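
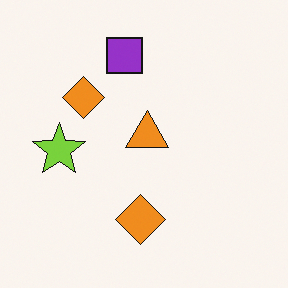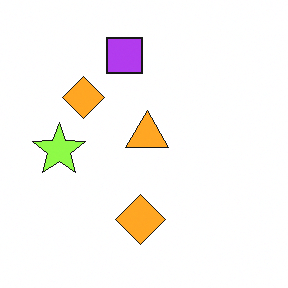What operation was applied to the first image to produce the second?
It was brightened a little.

Every pixel — background and shapes alike — is uniformly brightened.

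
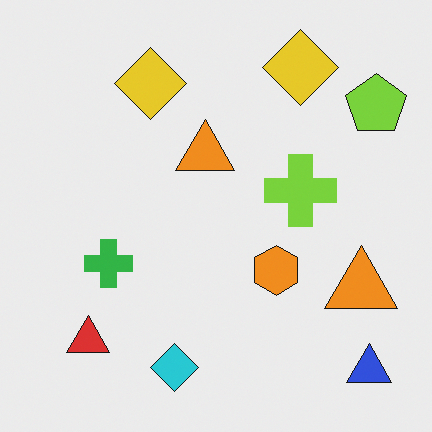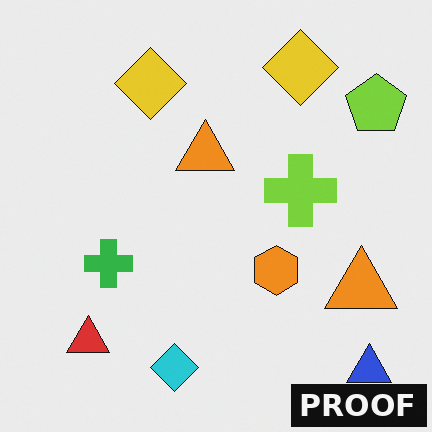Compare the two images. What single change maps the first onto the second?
The transformation is: watermarked with the text "PROOF" in the lower-right corner.

A dark label reading "PROOF" appears in the lower-right corner.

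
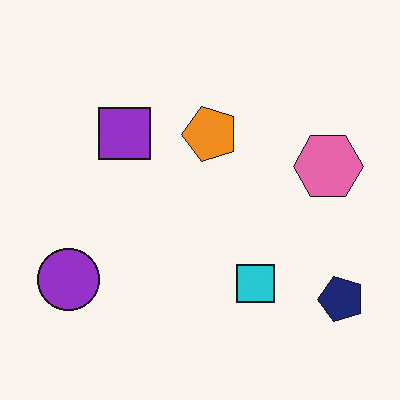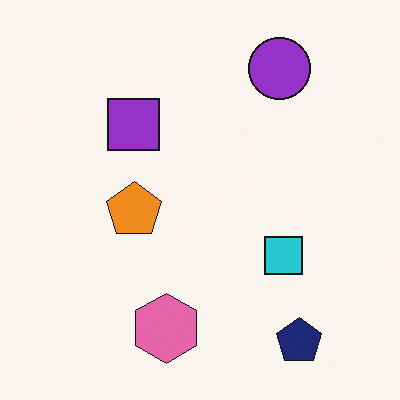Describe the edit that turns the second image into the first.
The first image is the second transposed (reflected across the top-left ↔ bottom-right diagonal).

Shapes have swapped their row and column positions — what was in the top-right is now in the bottom-left — a diagonal reflection.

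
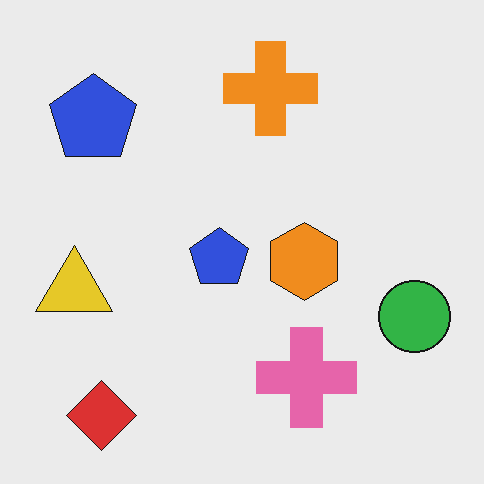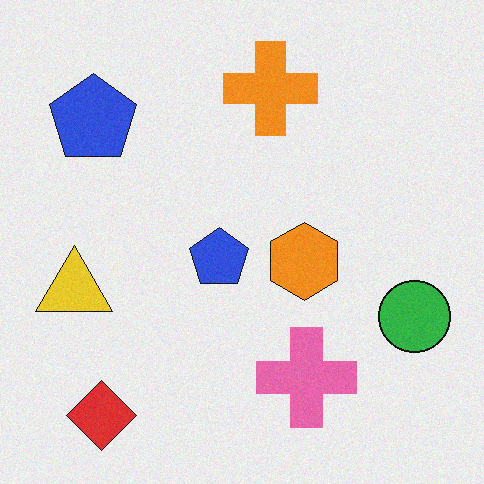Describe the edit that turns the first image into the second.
It was degraded with light additive noise.

Random speckle covers the whole image, including the flat background.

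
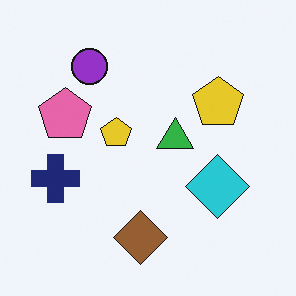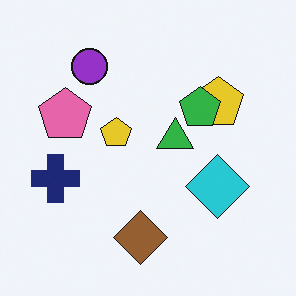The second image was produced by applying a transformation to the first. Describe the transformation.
The second image is the first overlaid with an additional green pentagon.

A green pentagon appears in the second image that is absent from the first.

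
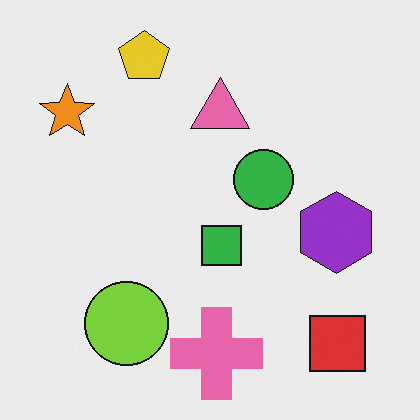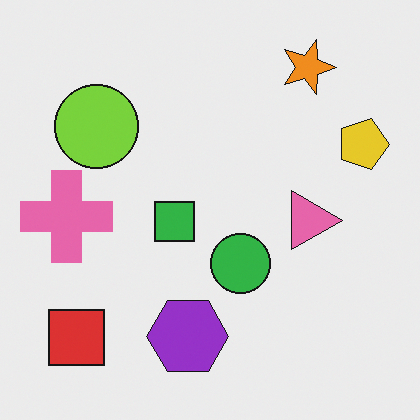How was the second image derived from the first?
The image was rotated 90° clockwise.

The red square sits in the bottom-right of the first image and the bottom-left of the second — consistent with a whole-image 90° clockwise rotation.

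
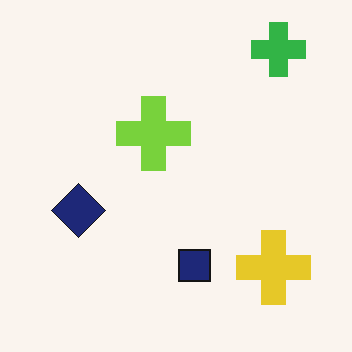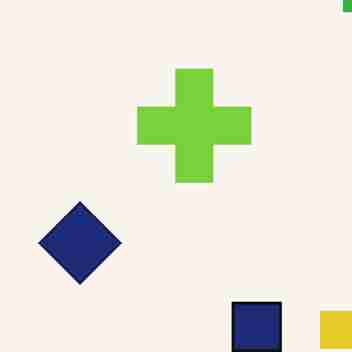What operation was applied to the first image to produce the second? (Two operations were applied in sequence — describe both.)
The transformation is: cropped to a modestly smaller region and rescaled, then heavily JPEG-compressed with obvious blocking artifacts.

The visible shapes are larger and the field of view is narrower; shapes near the original edges may be partly or wholly outside the frame — a crop-and-rescale. Blocky 8×8 compression artifacts appear around shape edges and the flat background shows ringing — characteristic JPEG degradation.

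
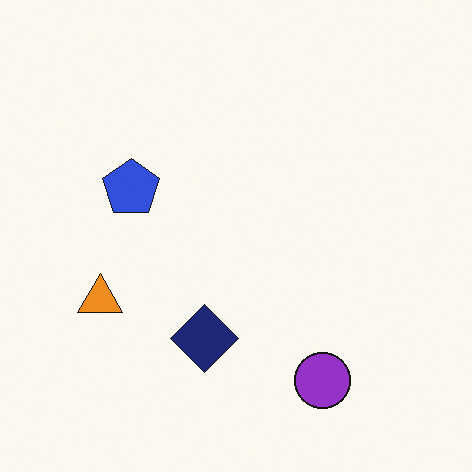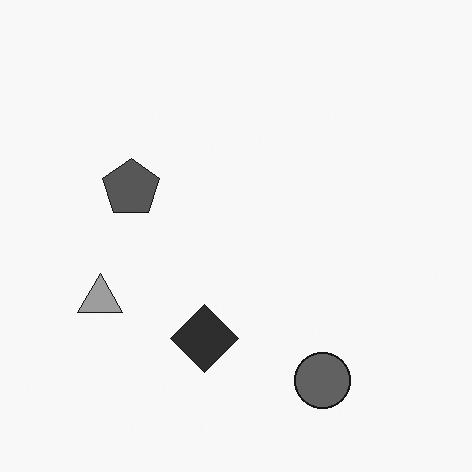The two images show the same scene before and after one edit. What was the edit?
The transformation is: converted to grayscale.

All color is removed — every shape is now a shade of grey.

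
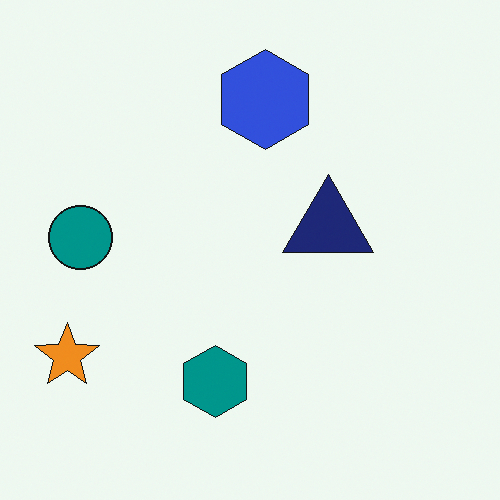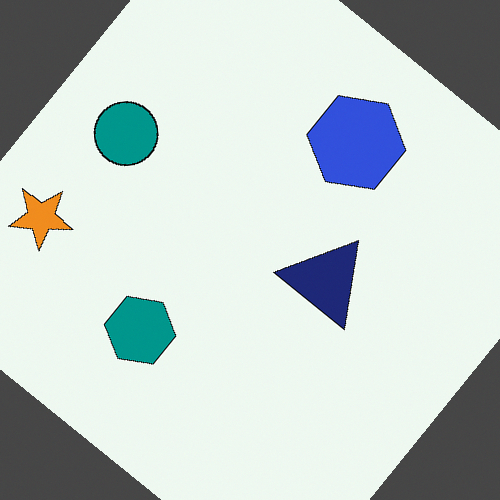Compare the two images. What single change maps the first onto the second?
The transformation is: rotated clockwise by a large amount — several tens of degrees.

Every shape is tilted by the same angle and the image corners show triangular fill wedges — a whole-image rotation by a non-right angle.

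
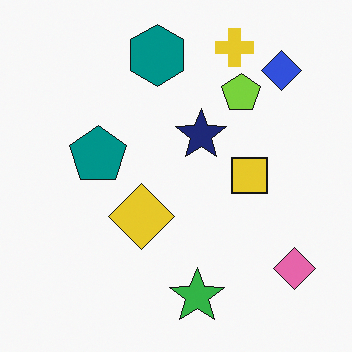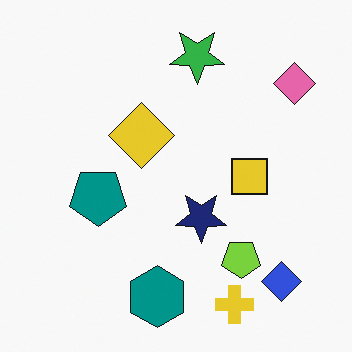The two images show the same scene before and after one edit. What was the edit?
Flipped vertically (top ↔ bottom).

The yellow cross is in the top of the first image and the bottom of the second — shapes on opposite sides of the horizontal midline have swapped in a mirror flip.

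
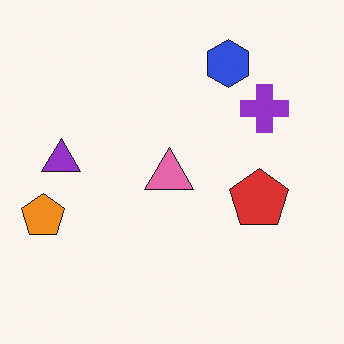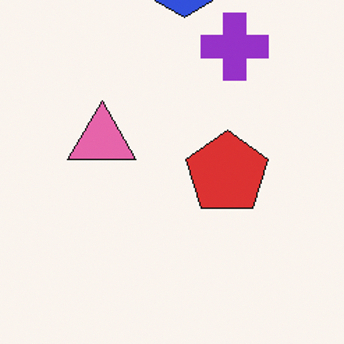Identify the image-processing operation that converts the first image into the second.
This is the original image cropped slightly and scaled back up.

The visible shapes are larger and the field of view is narrower; shapes near the original edges may be partly or wholly outside the frame — a crop-and-rescale.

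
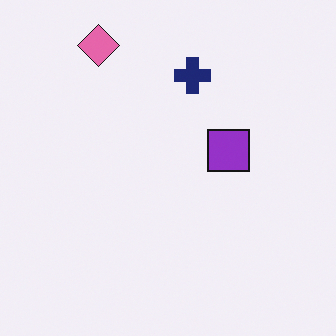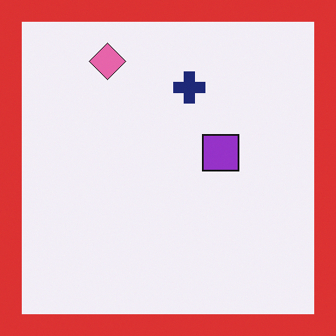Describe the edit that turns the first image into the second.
It was framed with a red border.

A solid red frame runs around the edge of the second image, with the content slightly shrunk inside it.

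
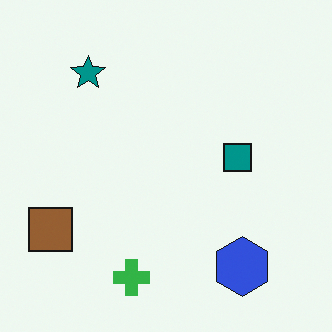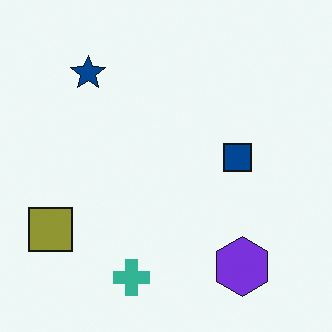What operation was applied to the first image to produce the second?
The transformation is: hue-shifted by a small amount.

Every shape's color has rotated by the same amount around the hue wheel — a uniform hue shift.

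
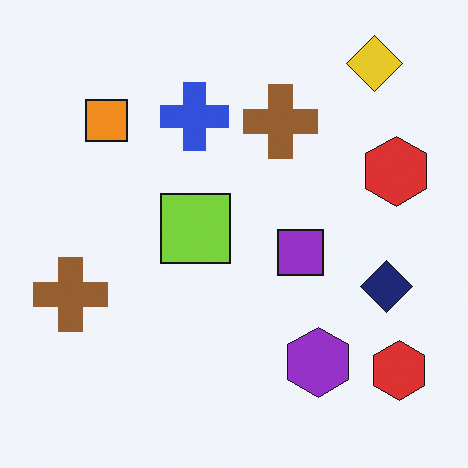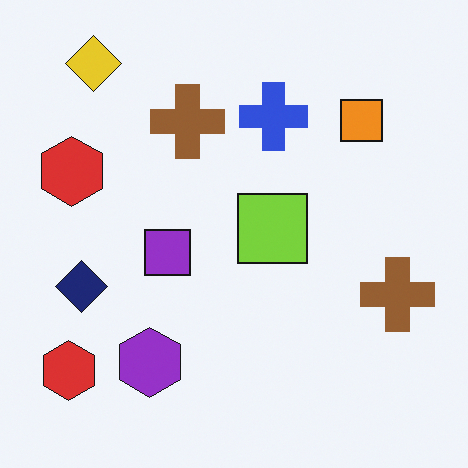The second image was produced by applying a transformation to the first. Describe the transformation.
The transformation is: flipped horizontally (left ↔ right).

The navy diamond is in the right of the first image and the left of the second — shapes on opposite sides of the vertical midline have swapped in a mirror flip.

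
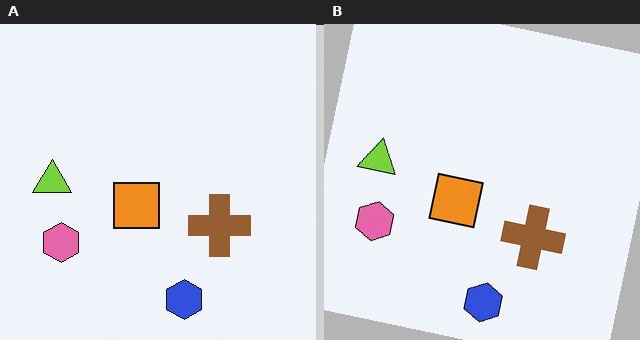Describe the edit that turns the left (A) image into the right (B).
It was rotated clockwise by a few degrees.

Every shape is tilted by the same angle and the image corners show triangular fill wedges — a whole-image rotation by a non-right angle.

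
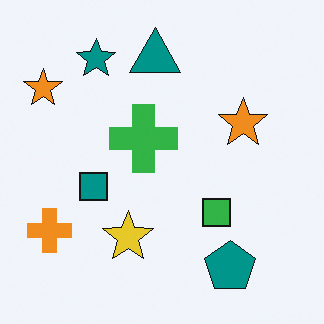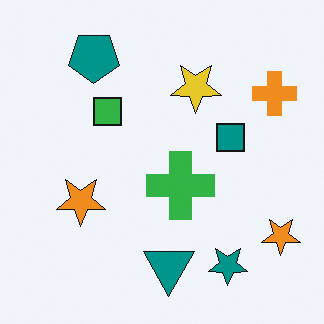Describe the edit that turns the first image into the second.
The transformation is: rotated 180°.

The orange cross sits in the bottom-left of the first image and the top-right of the second — consistent with a whole-image 180° rotation.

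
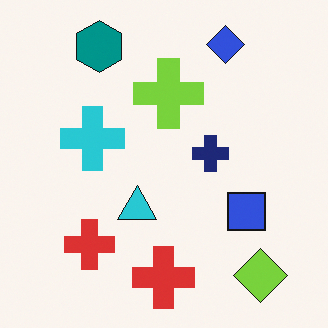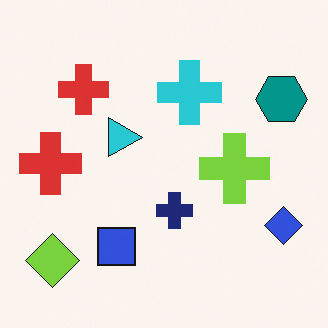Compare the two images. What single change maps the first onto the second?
It was rotated 90° clockwise.

The lime diamond sits in the bottom-right of the first image and the bottom-left of the second — consistent with a whole-image 90° clockwise rotation.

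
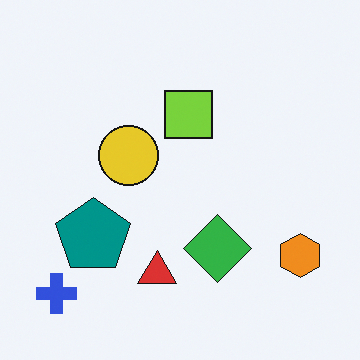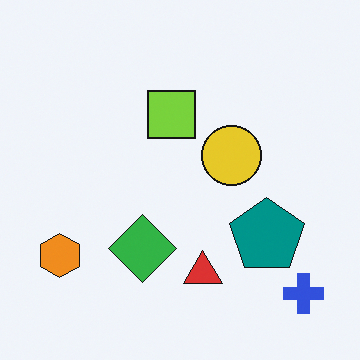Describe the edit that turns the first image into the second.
The transformation is: flipped horizontally (left ↔ right).

The blue cross is in the bottom-left of the first image and the bottom-right of the second — shapes on opposite sides of the vertical midline have swapped in a mirror flip.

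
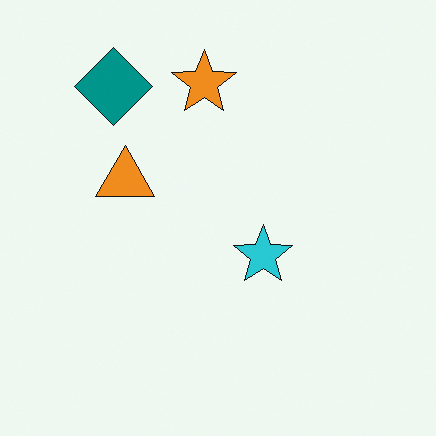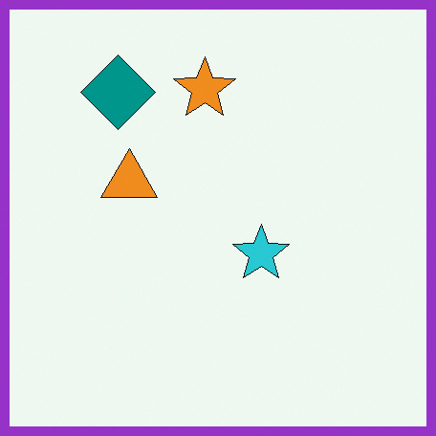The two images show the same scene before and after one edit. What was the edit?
Framed with a purple border.

A solid purple frame runs around the edge of the second image, with the content slightly shrunk inside it.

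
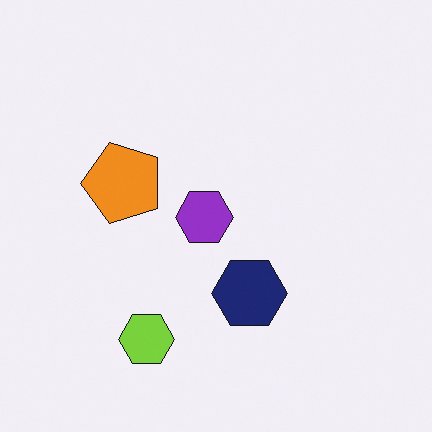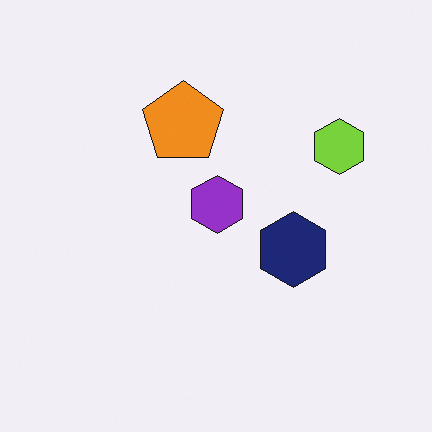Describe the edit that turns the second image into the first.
It was transposed (reflected across the top-left ↔ bottom-right diagonal).

Shapes have swapped their row and column positions — what was in the top-right is now in the bottom-left — a diagonal reflection.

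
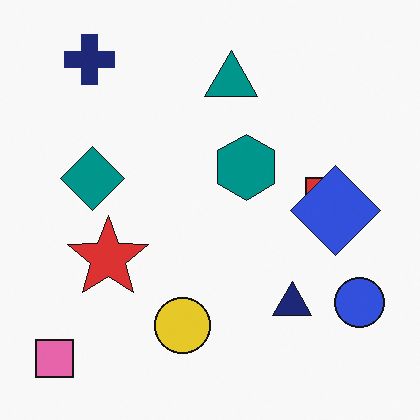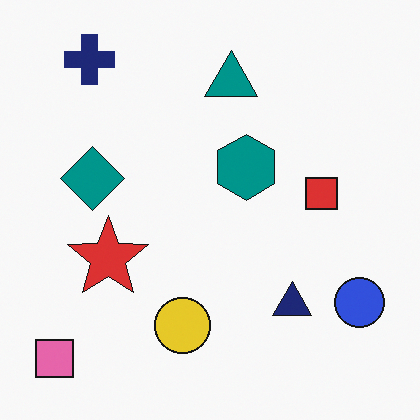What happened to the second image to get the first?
It was overlaid with an additional blue diamond.

A blue diamond appears in the first image that is absent from the second.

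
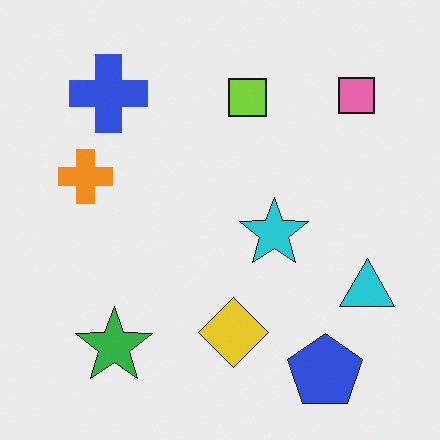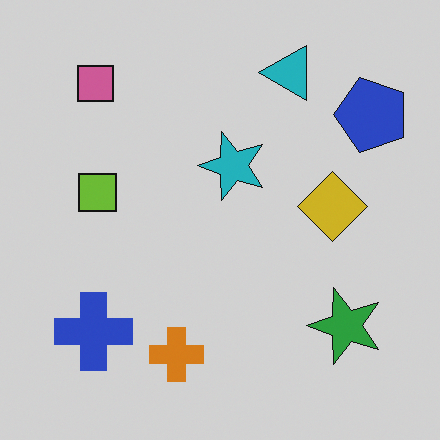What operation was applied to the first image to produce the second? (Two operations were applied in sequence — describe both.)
It was darkened a little, then rotated 90° counter-clockwise.

Every pixel — background and shapes alike — is uniformly darkened. The blue pentagon sits in the bottom-right of the first image and the top-right of the second — consistent with a whole-image 90° counter-clockwise rotation.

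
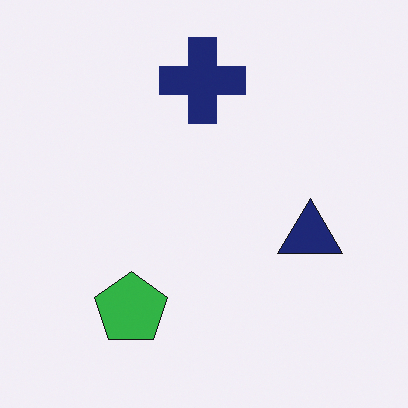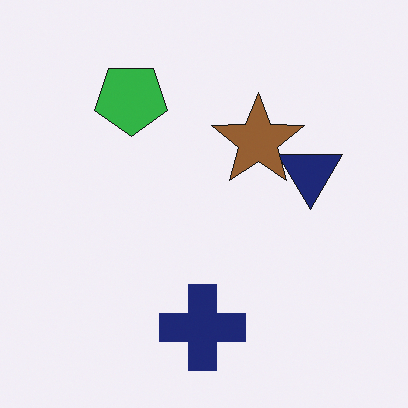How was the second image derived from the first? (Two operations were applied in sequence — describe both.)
The second image is the first flipped vertically (top ↔ bottom), then overlaid with an additional brown star.

The navy cross is in the top of the first image and the bottom of the second — shapes on opposite sides of the horizontal midline have swapped in a mirror flip. A brown star appears in the second image that is absent from the first.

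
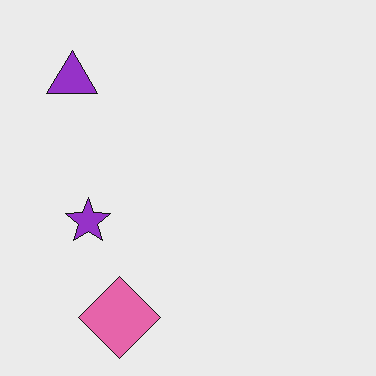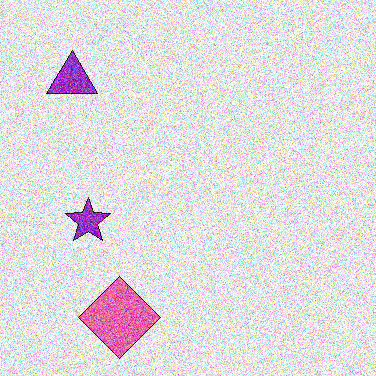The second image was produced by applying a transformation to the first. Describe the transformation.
The transformation is: degraded with a thick layer of grain.

Random speckle covers the whole image, including the flat background.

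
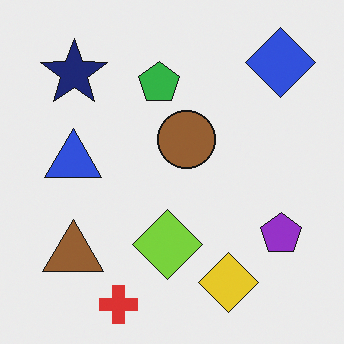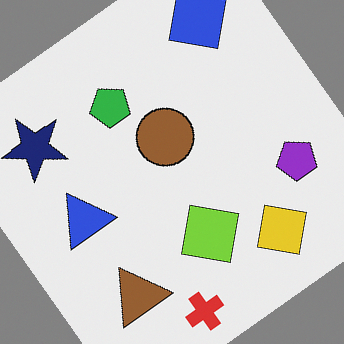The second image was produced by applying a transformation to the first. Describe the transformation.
This is the original image rotated counter-clockwise by a large amount — several tens of degrees.

Every shape is tilted by the same angle and the image corners show triangular fill wedges — a whole-image rotation by a non-right angle.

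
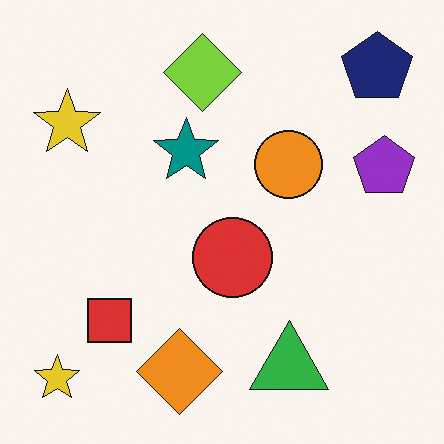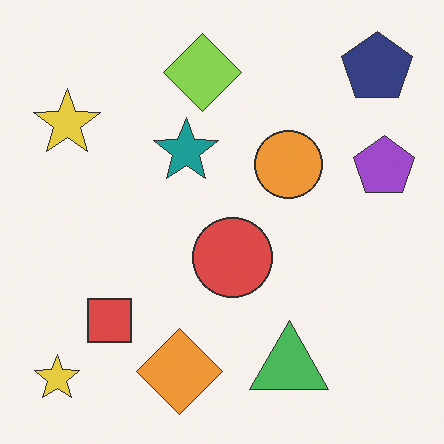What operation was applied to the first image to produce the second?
The second image is the first given slightly reduced contrast.

Tones are pushed toward mid-grey across the whole image — a global contrast change.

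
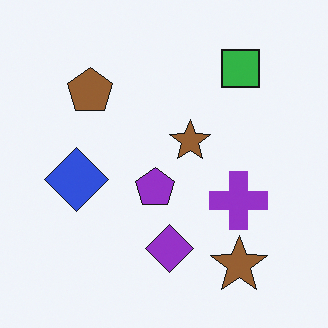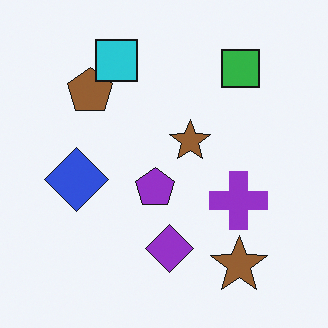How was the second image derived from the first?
The second image is the first overlaid with an additional cyan square.

A cyan square appears in the second image that is absent from the first.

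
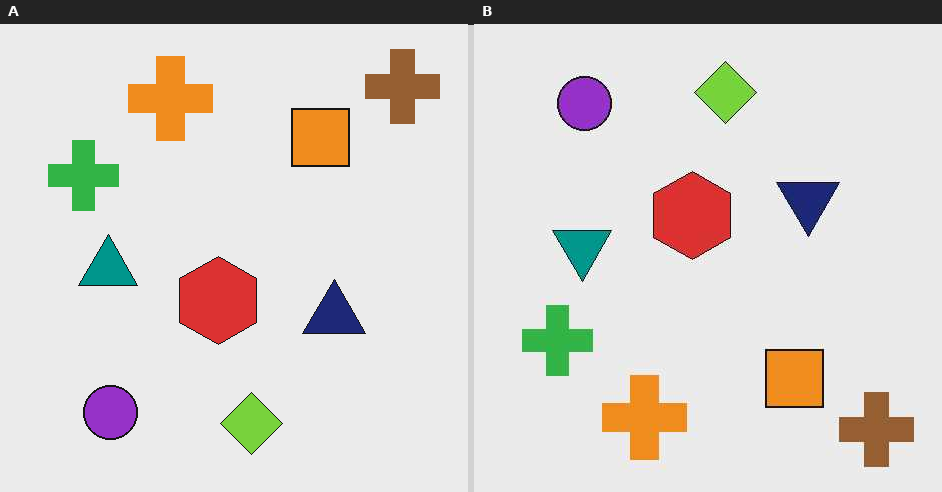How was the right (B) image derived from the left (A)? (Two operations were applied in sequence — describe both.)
Flipped vertically (top ↔ bottom), then given moderate JPEG compression.

The brown cross is in the top-right of the left (A) image and the bottom-right of the right (B) — shapes on opposite sides of the horizontal midline have swapped in a mirror flip. Blocky 8×8 compression artifacts appear around shape edges and the flat background shows ringing — characteristic JPEG degradation.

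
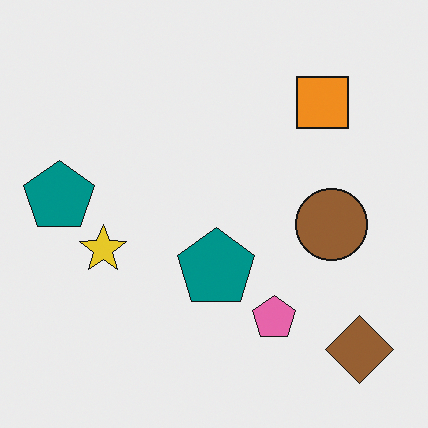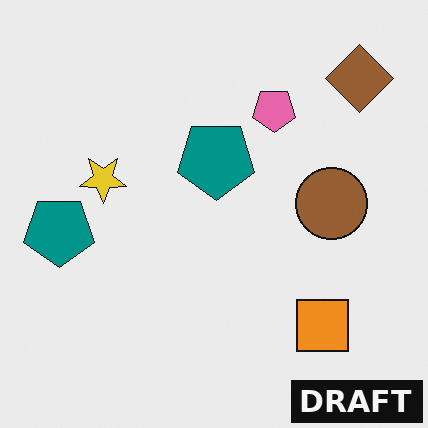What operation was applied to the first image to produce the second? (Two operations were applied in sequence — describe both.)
The second image is the first flipped vertically (top ↔ bottom), then watermarked with the text "DRAFT" in the lower-right corner.

The brown diamond is in the bottom-right of the first image and the top-right of the second — shapes on opposite sides of the horizontal midline have swapped in a mirror flip. A dark label reading "DRAFT" appears in the lower-right corner.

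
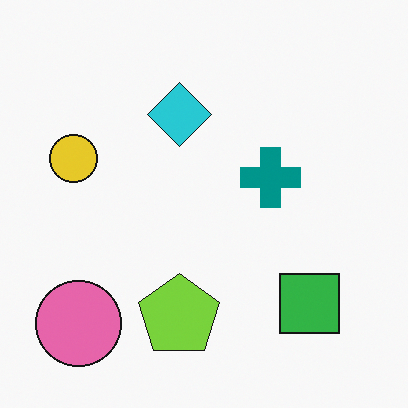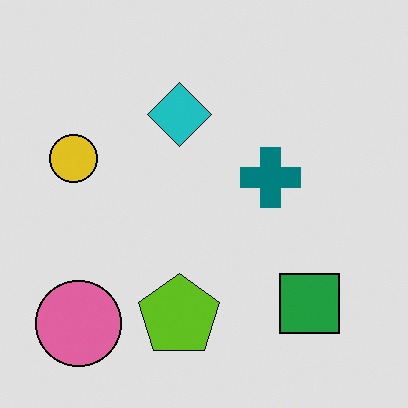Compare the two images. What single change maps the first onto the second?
The second image is the first moderately posterized.

Each flat color has snapped to a coarser quantized level — most visibly, the near-white background has dropped to a flat grey.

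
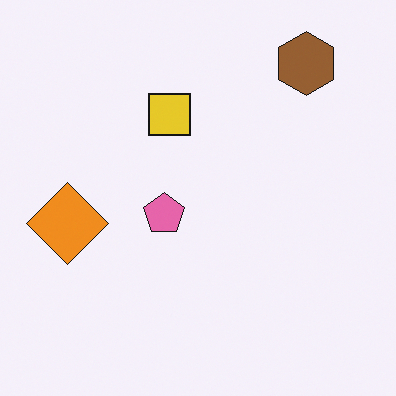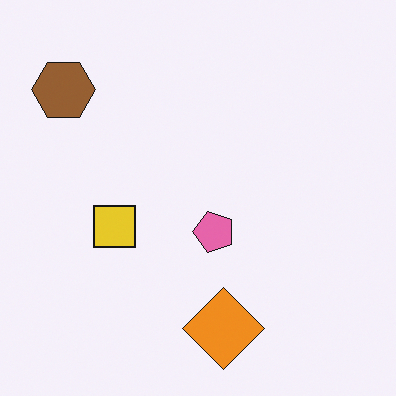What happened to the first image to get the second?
It was rotated 90° counter-clockwise.

The brown hexagon sits in the top-right of the first image and the top-left of the second — consistent with a whole-image 90° counter-clockwise rotation.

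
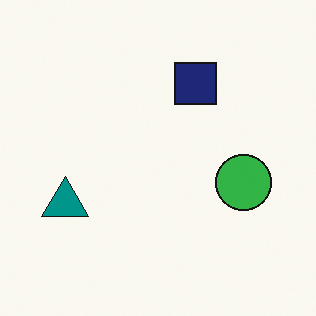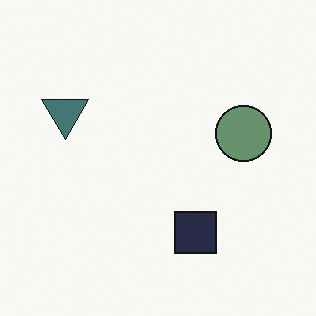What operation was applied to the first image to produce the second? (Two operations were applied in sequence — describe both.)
The image was flipped vertically (top ↔ bottom), then heavily desaturated.

The navy square is in the top of the first image and the bottom of the second — shapes on opposite sides of the horizontal midline have swapped in a mirror flip. All colors are more muted and greyish — a global saturation change.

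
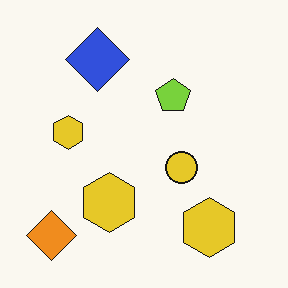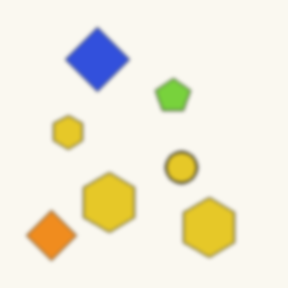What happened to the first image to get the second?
The second image is the first slightly softened.

Shape edges and outlines are uniformly softened across the whole image.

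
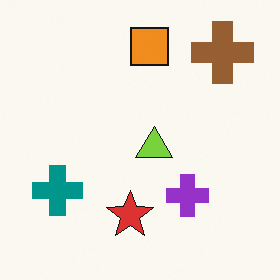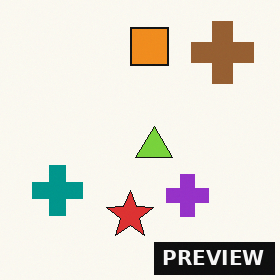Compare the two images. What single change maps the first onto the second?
It was watermarked with the text "PREVIEW" in the lower-right corner.

A dark label reading "PREVIEW" appears in the lower-right corner.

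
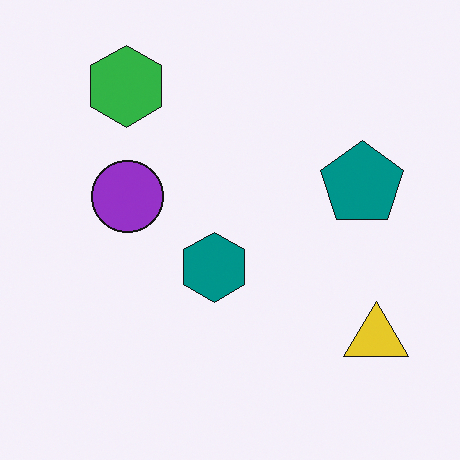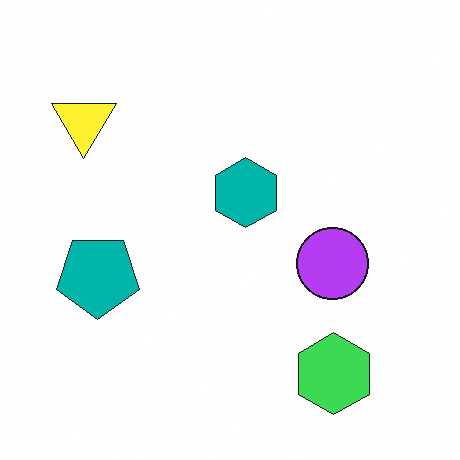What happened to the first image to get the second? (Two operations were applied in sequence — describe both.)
Rotated 180°, then brightened a little.

The yellow triangle sits in the bottom-right of the first image and the top-left of the second — consistent with a whole-image 180° rotation. Every pixel — background and shapes alike — is uniformly brightened.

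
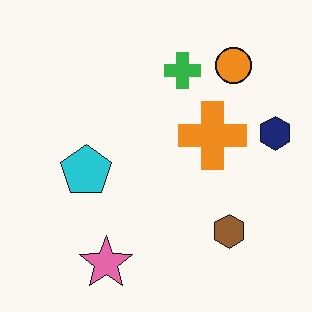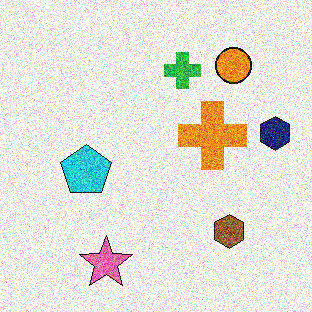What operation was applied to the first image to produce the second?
It was degraded with a thick layer of grain.

Random speckle covers the whole image, including the flat background.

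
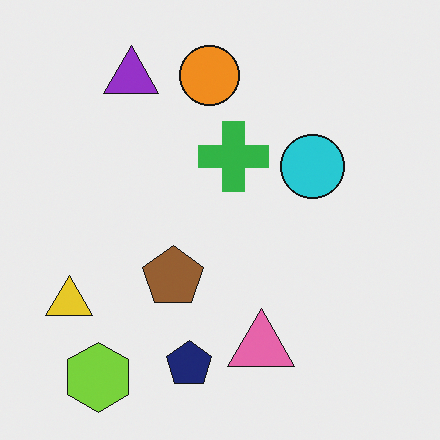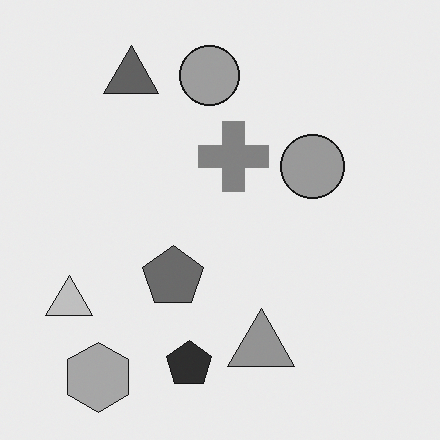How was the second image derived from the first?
It was converted to grayscale.

All color is removed — every shape is now a shade of grey.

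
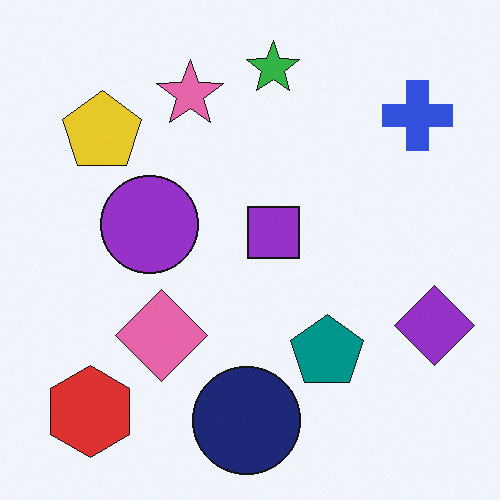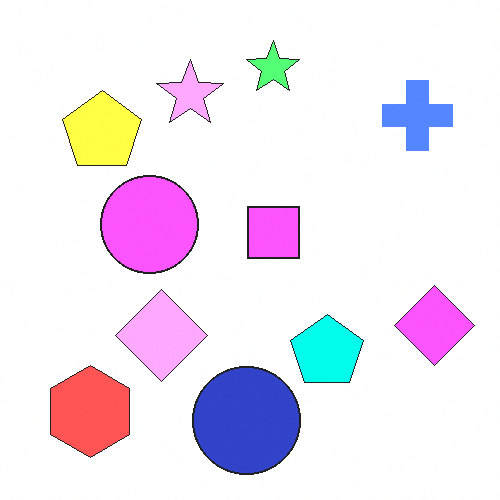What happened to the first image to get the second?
The image was substantially brightened.

Every pixel — background and shapes alike — is uniformly brightened.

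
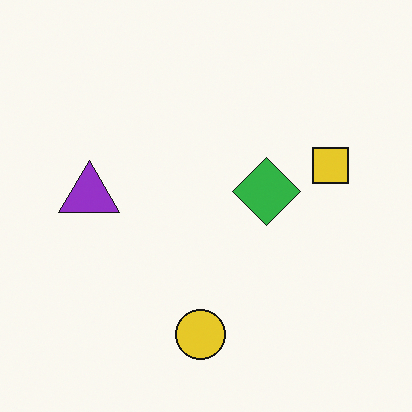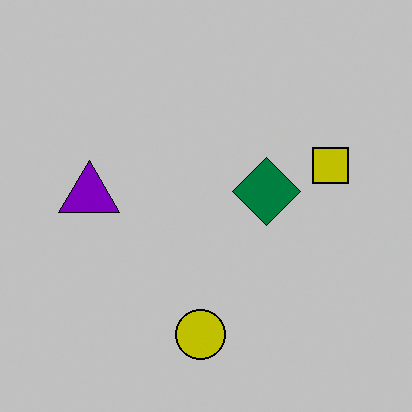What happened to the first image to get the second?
The image was aggressively posterized.

Each flat color has snapped to a coarser quantized level — most visibly, the near-white background has dropped to a flat grey.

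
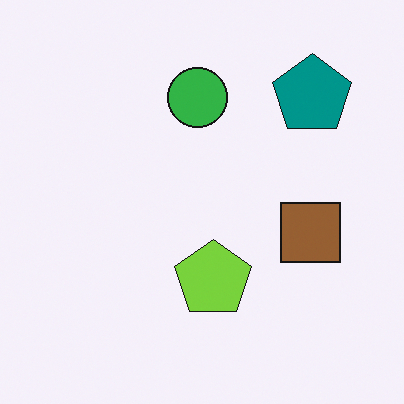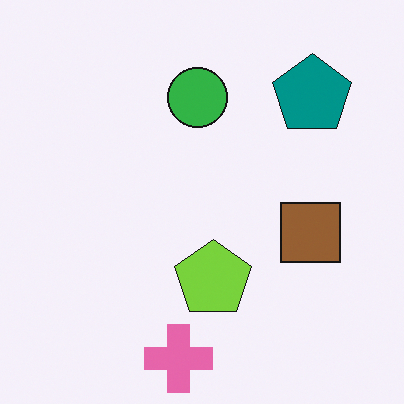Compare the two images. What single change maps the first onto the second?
The transformation is: overlaid with an additional pink cross.

A pink cross appears in the second image that is absent from the first.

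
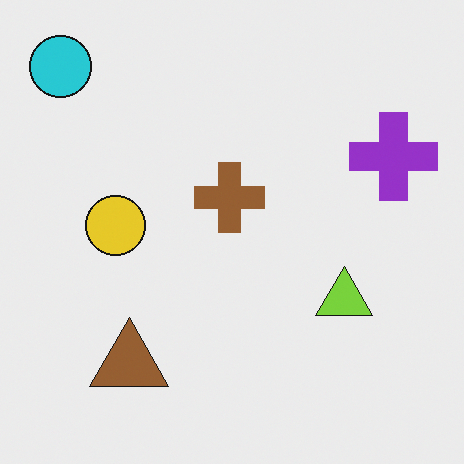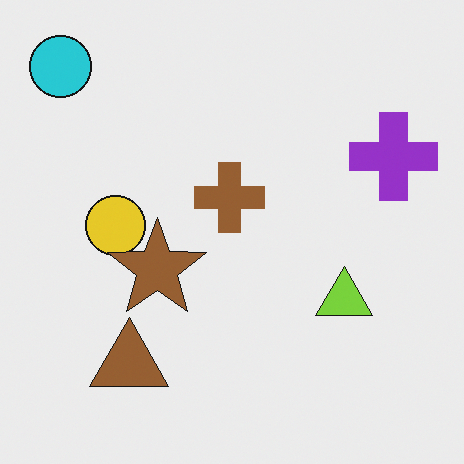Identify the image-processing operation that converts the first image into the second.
The second image is the first overlaid with an additional brown star.

A brown star appears in the second image that is absent from the first.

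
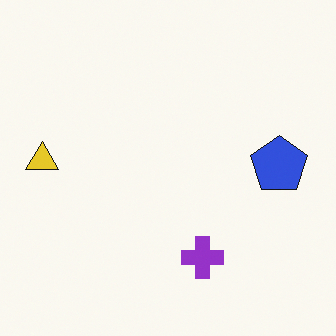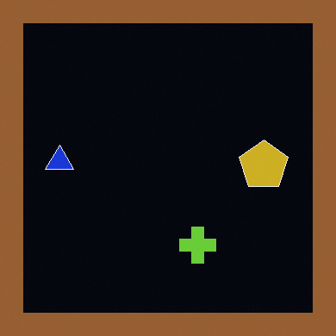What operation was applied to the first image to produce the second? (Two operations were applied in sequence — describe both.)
It was color-inverted (negative), then framed with a brown border.

The light background has become dark and every shape's color is its complement — a photographic negative. A solid brown frame runs around the edge of the second image, with the content slightly shrunk inside it.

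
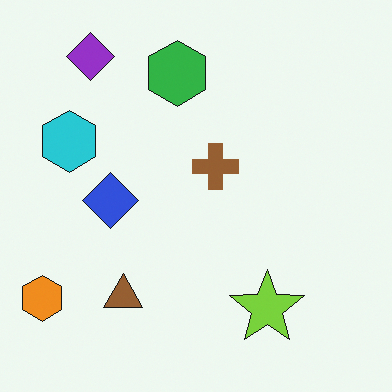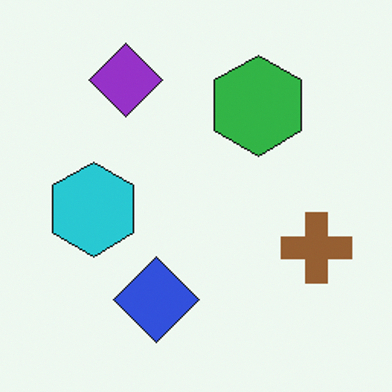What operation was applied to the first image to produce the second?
Cropped to a modestly smaller region and rescaled.

The visible shapes are larger and the field of view is narrower; shapes near the original edges may be partly or wholly outside the frame — a crop-and-rescale.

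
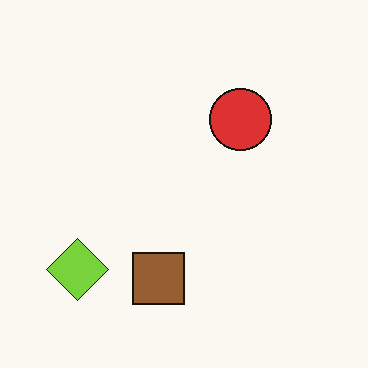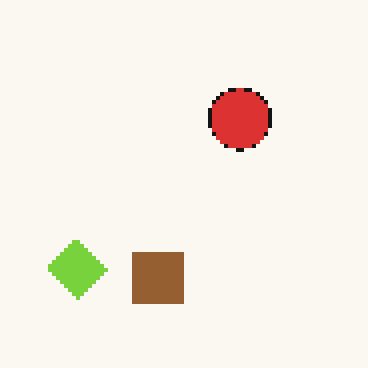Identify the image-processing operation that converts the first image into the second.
The second image is the first mildly pixelated.

Shapes are reduced to large square blocks; fine edges and outlines are lost — a downscale-then-upscale (mosaic) effect.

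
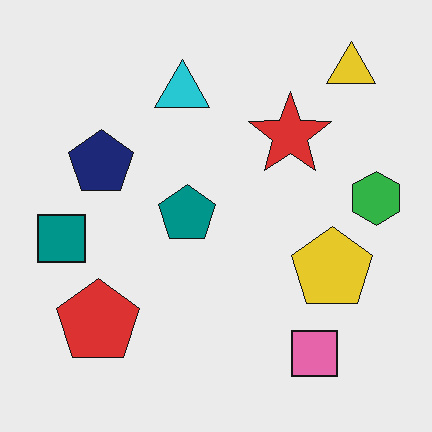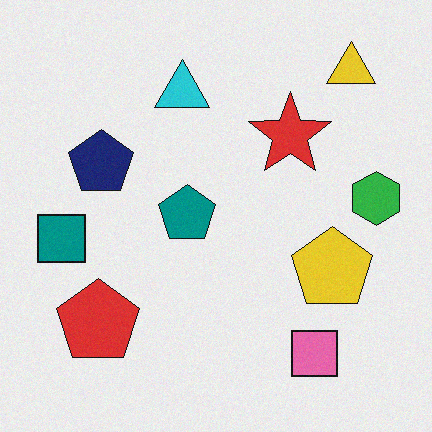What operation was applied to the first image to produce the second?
It was degraded with light additive noise.

Random speckle covers the whole image, including the flat background.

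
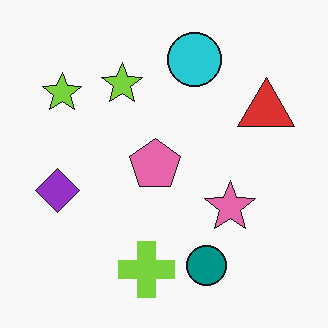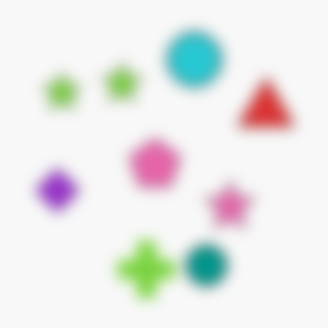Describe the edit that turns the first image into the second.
It was heavily blurred.

Shape edges and outlines are uniformly softened across the whole image.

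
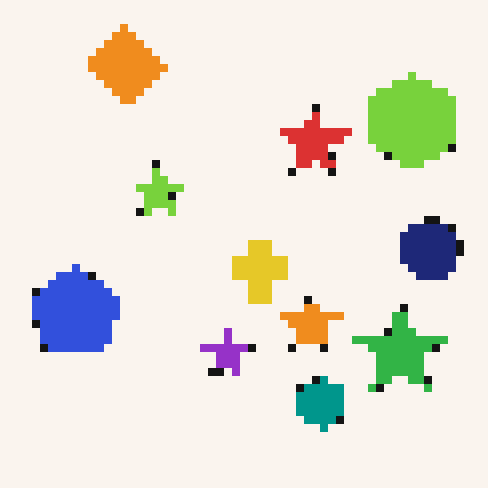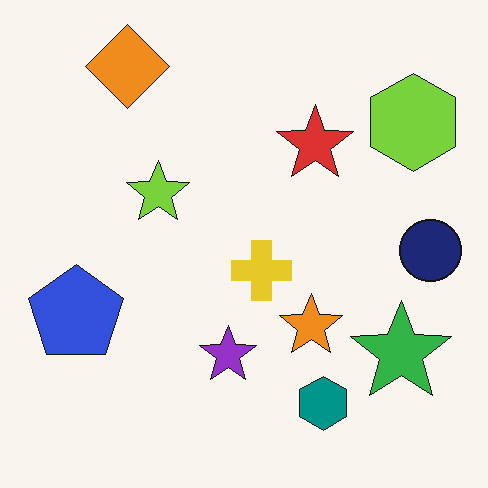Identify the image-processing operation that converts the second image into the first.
The first image is the second pixelated into visible square blocks.

Shapes are reduced to large square blocks; fine edges and outlines are lost — a downscale-then-upscale (mosaic) effect.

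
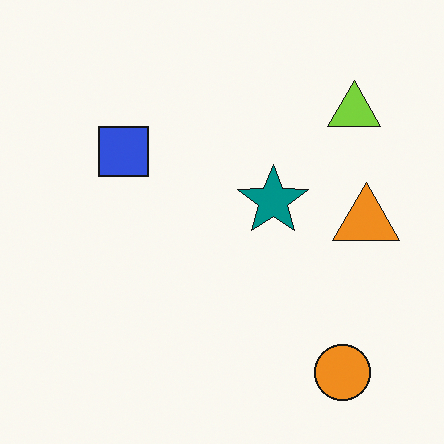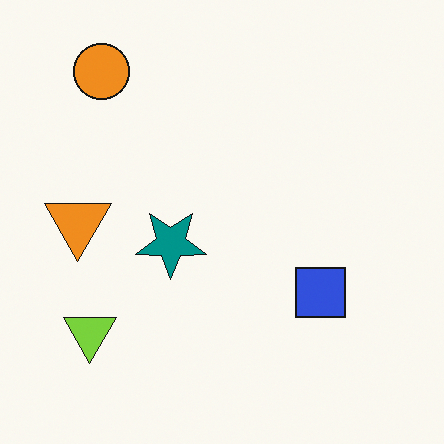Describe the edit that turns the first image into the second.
The image was rotated 180°.

The orange circle sits in the bottom-right of the first image and the top-left of the second — consistent with a whole-image 180° rotation.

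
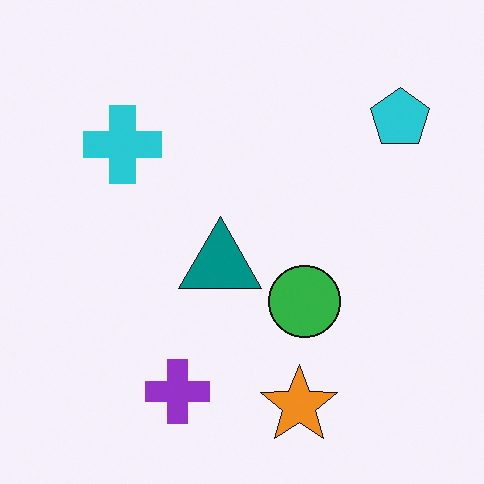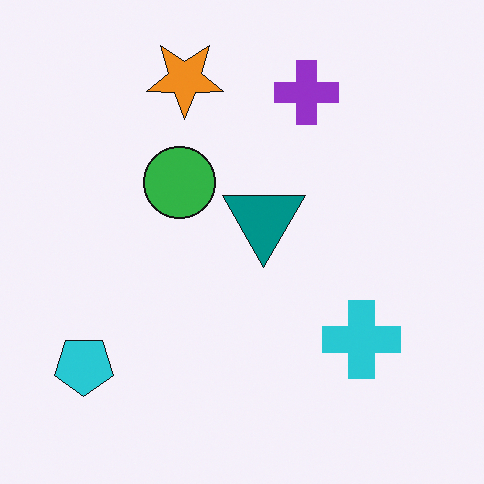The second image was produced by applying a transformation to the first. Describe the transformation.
The transformation is: rotated 180°.

The cyan pentagon sits in the top-right of the first image and the bottom-left of the second — consistent with a whole-image 180° rotation.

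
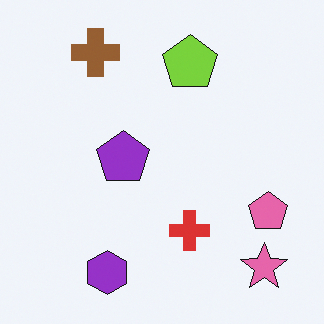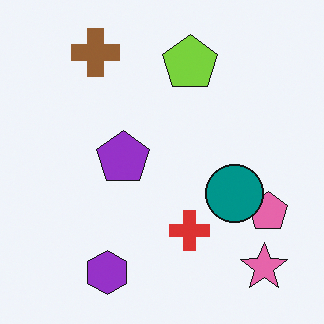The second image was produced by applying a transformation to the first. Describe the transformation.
The transformation is: overlaid with an additional teal circle.

A teal circle appears in the second image that is absent from the first.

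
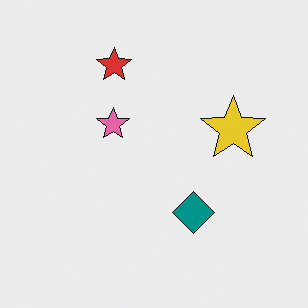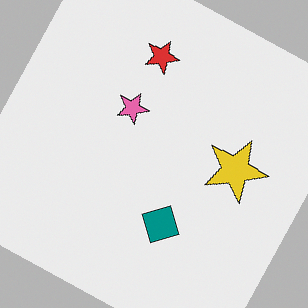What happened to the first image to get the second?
The image was rotated clockwise by a moderate amount.

Every shape is tilted by the same angle and the image corners show triangular fill wedges — a whole-image rotation by a non-right angle.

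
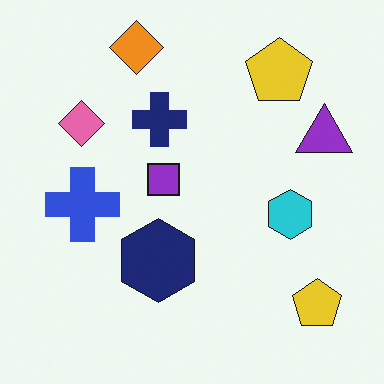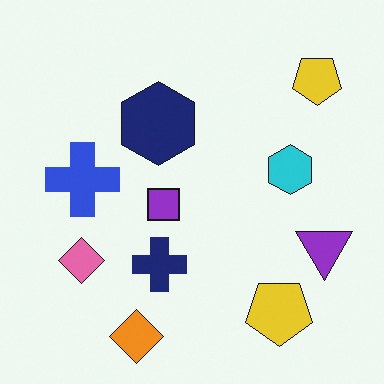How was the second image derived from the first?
Flipped vertically (top ↔ bottom).

The orange diamond is in the top of the first image and the bottom of the second — shapes on opposite sides of the horizontal midline have swapped in a mirror flip.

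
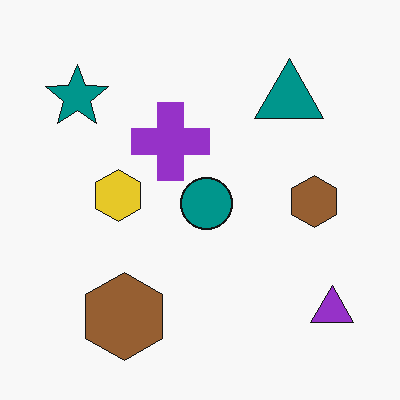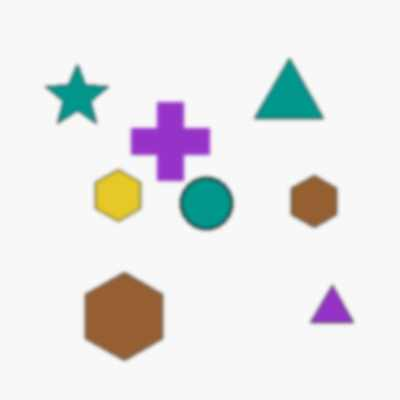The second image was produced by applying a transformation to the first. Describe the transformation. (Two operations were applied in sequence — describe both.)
It was slightly softened, then given moderate JPEG compression.

Shape edges and outlines are uniformly softened across the whole image. Blocky 8×8 compression artifacts appear around shape edges and the flat background shows ringing — characteristic JPEG degradation.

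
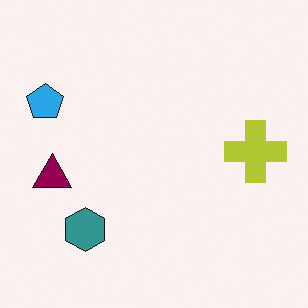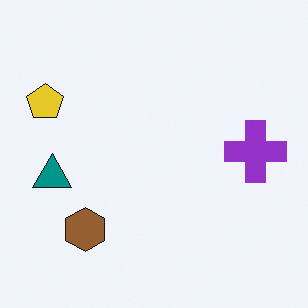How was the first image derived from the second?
The first image is the second hue-shifted noticeably.

Every shape's color has rotated by the same amount around the hue wheel — a uniform hue shift.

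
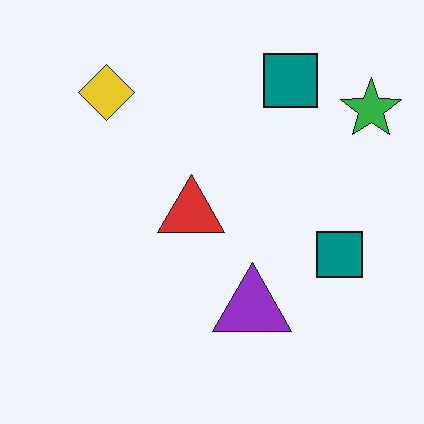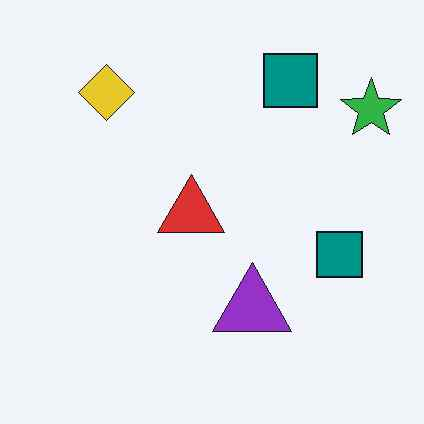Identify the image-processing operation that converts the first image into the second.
Given moderate JPEG compression.

Blocky 8×8 compression artifacts appear around shape edges and the flat background shows ringing — characteristic JPEG degradation.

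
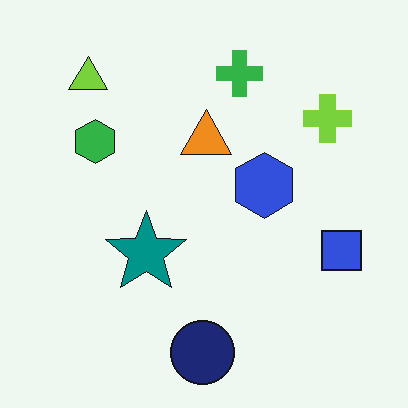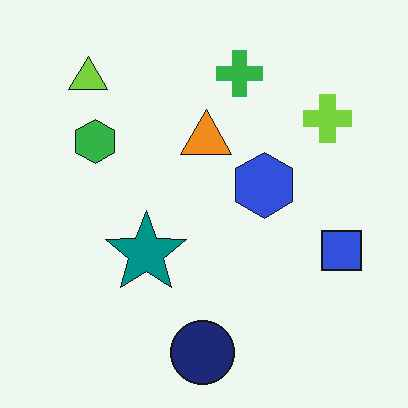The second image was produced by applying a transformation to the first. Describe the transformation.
Given moderate JPEG compression.

Blocky 8×8 compression artifacts appear around shape edges and the flat background shows ringing — characteristic JPEG degradation.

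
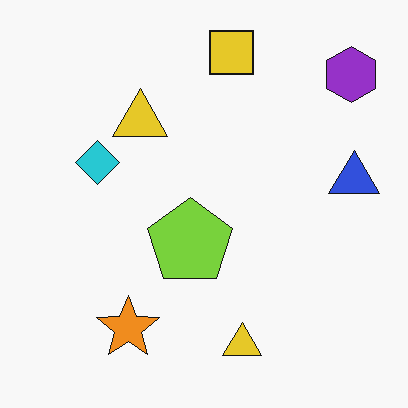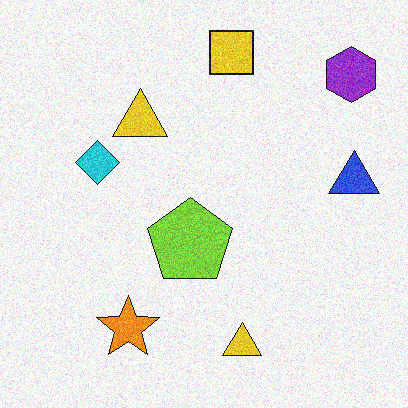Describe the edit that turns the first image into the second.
Degraded with visible gaussian noise.

Random speckle covers the whole image, including the flat background.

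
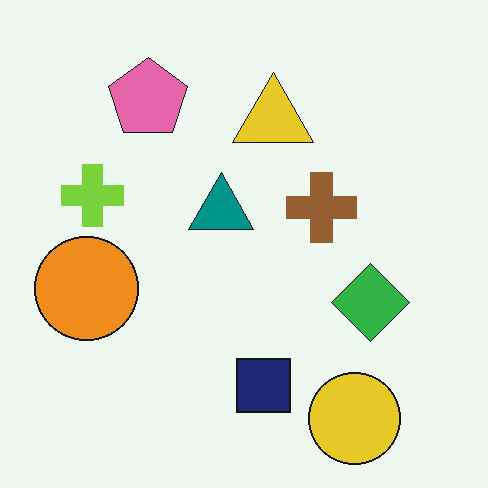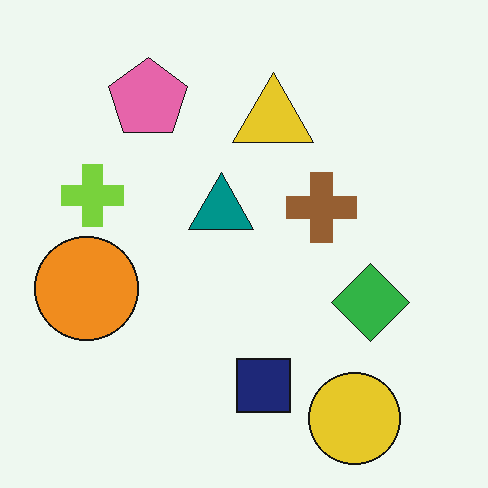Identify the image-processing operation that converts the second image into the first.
This is the original image JPEG-compressed with visible artifacts.

Blocky 8×8 compression artifacts appear around shape edges and the flat background shows ringing — characteristic JPEG degradation.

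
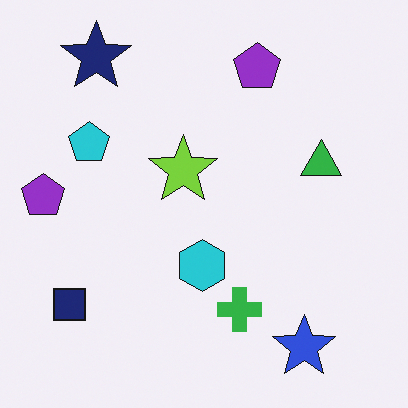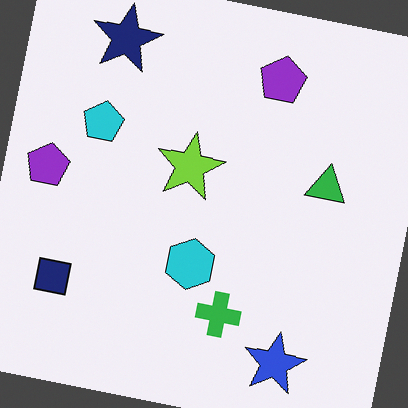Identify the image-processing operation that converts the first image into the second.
It was rotated clockwise by a slight angle.

Every shape is tilted by the same angle and the image corners show triangular fill wedges — a whole-image rotation by a non-right angle.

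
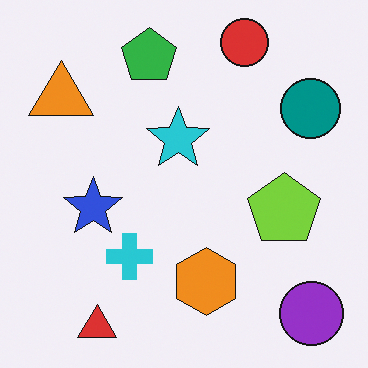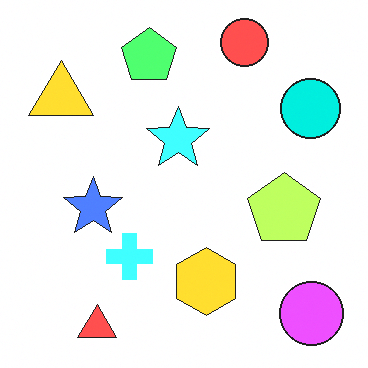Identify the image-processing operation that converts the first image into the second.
The transformation is: substantially brightened.

Every pixel — background and shapes alike — is uniformly brightened.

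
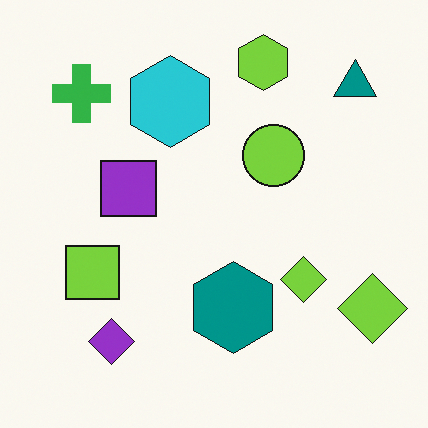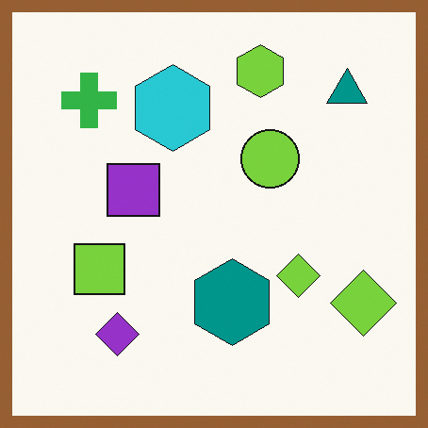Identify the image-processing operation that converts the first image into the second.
The image was framed with a brown border.

A solid brown frame runs around the edge of the second image, with the content slightly shrunk inside it.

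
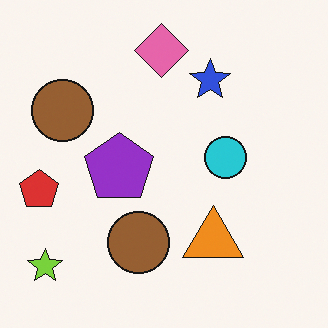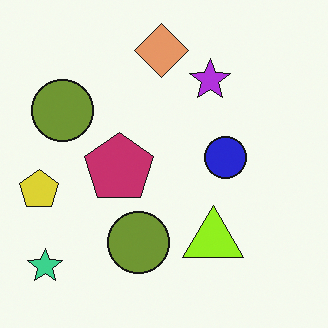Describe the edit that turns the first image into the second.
The image was hue-shifted by a small amount.

Every shape's color has rotated by the same amount around the hue wheel — a uniform hue shift.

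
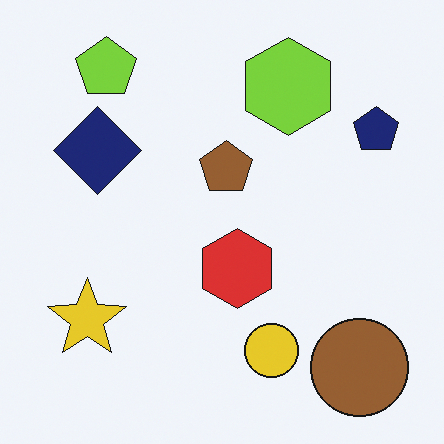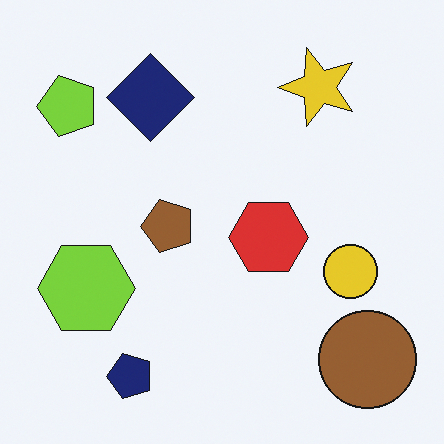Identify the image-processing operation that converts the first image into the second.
This is the original image transposed (reflected across the top-left ↔ bottom-right diagonal).

Shapes have swapped their row and column positions — what was in the top-right is now in the bottom-left — a diagonal reflection.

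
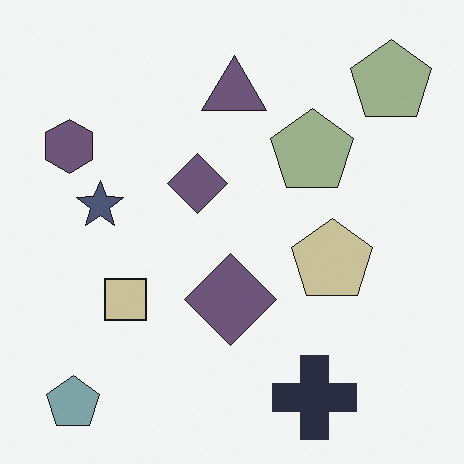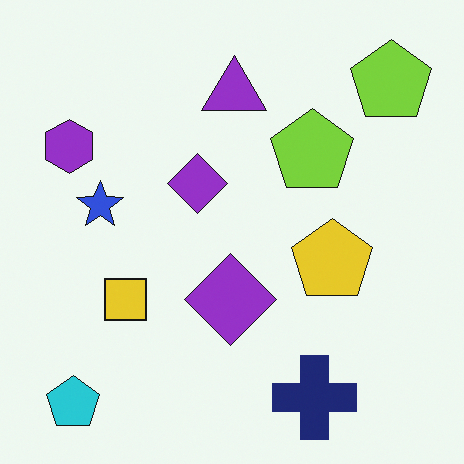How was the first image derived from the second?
The transformation is: made much more muted (saturation change).

All colors are more muted and greyish — a global saturation change.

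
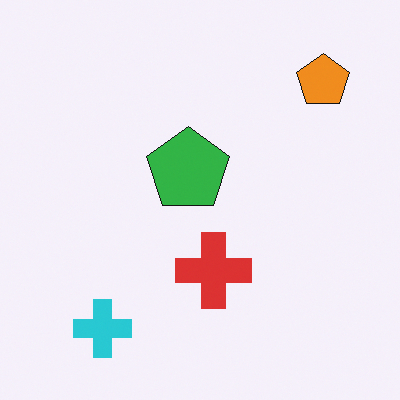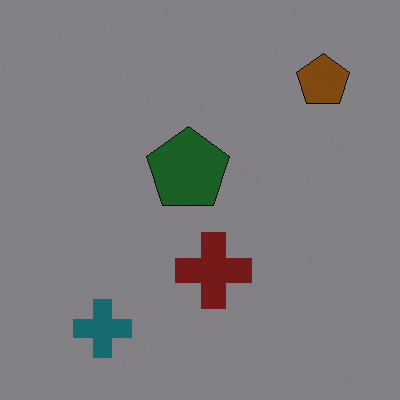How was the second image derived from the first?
The transformation is: darkened a lot.

Every pixel — background and shapes alike — is uniformly darkened.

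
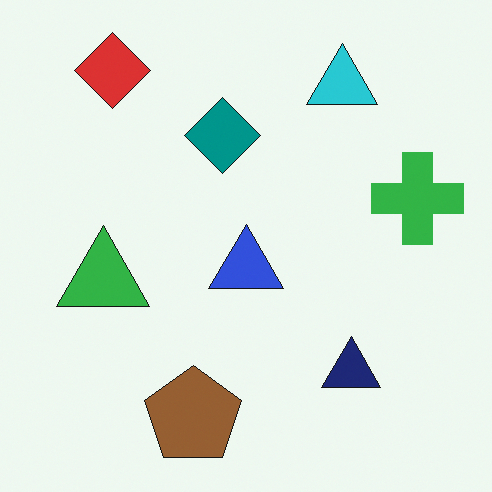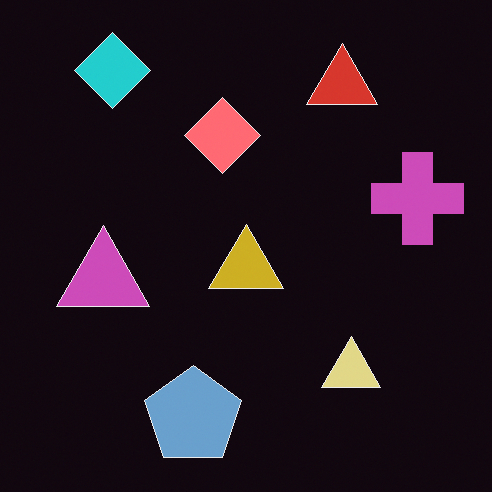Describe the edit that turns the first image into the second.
It was color-inverted (negative).

The light background has become dark and every shape's color is its complement — a photographic negative.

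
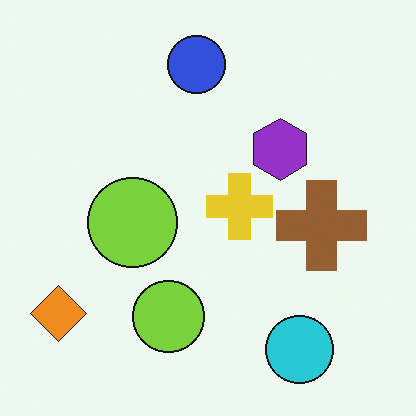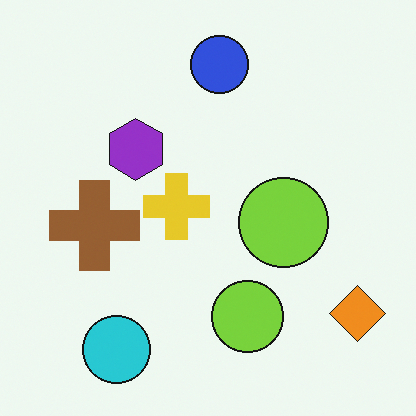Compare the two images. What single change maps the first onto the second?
The image was flipped horizontally (left ↔ right).

The orange diamond is in the bottom-left of the first image and the bottom-right of the second — shapes on opposite sides of the vertical midline have swapped in a mirror flip.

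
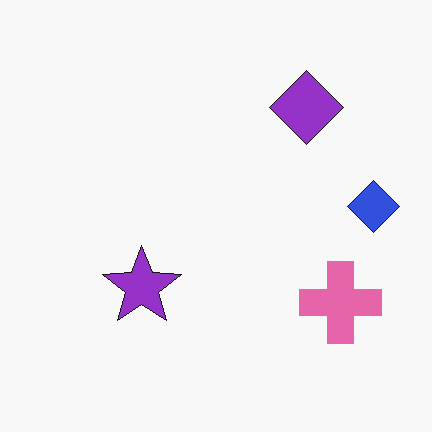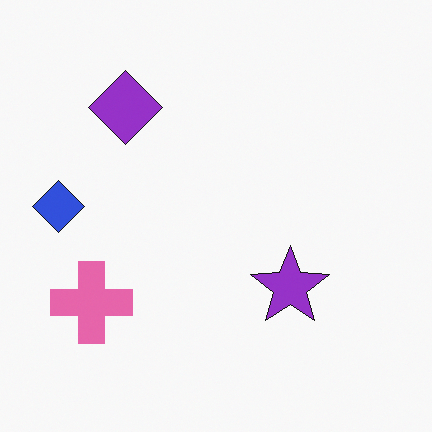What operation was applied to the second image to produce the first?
Flipped horizontally (left ↔ right).

The blue diamond is in the left of the second image and the right of the first — shapes on opposite sides of the vertical midline have swapped in a mirror flip.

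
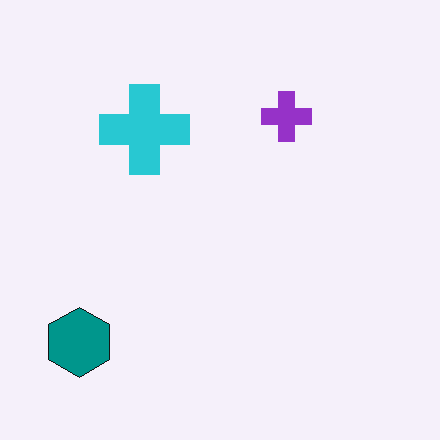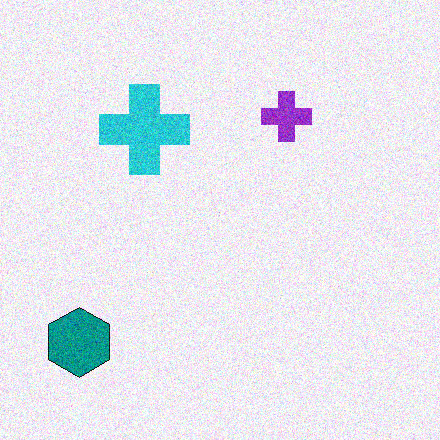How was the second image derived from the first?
The second image is the first degraded with moderate additive noise.

Random speckle covers the whole image, including the flat background.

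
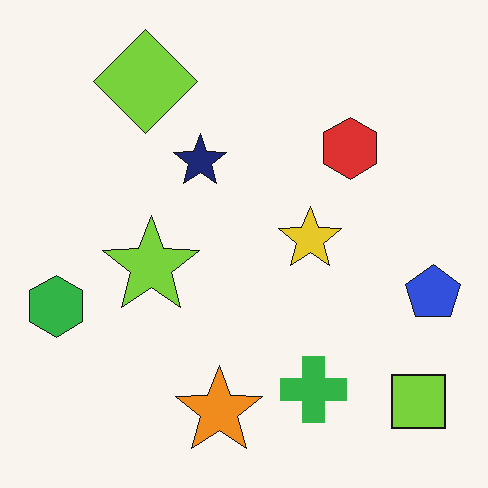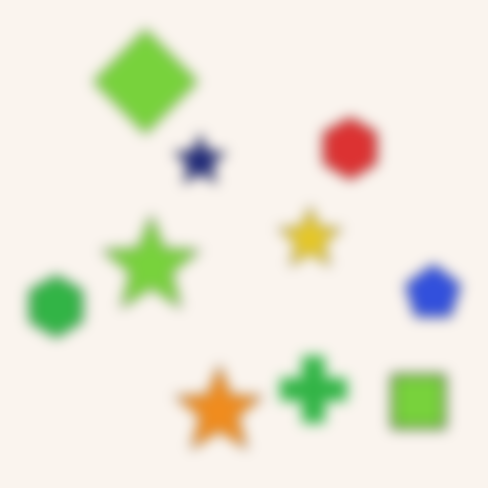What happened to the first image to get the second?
This is the original image strongly gaussian-blurred.

Shape edges and outlines are uniformly softened across the whole image.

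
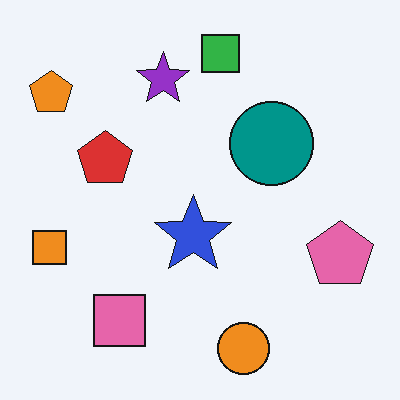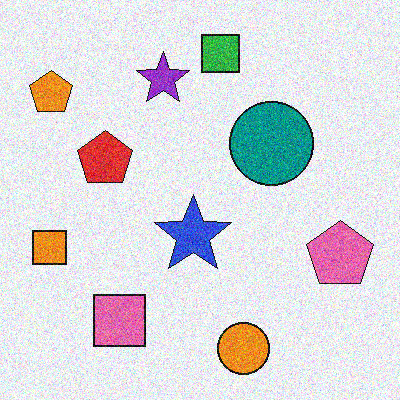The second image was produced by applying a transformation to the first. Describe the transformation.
This is the original image degraded with strong gaussian noise.

Random speckle covers the whole image, including the flat background.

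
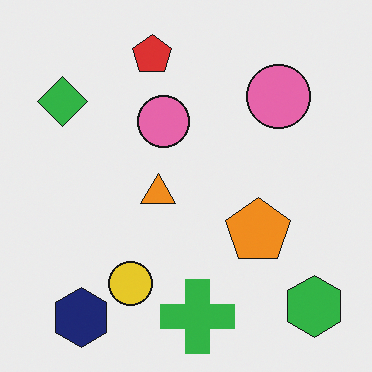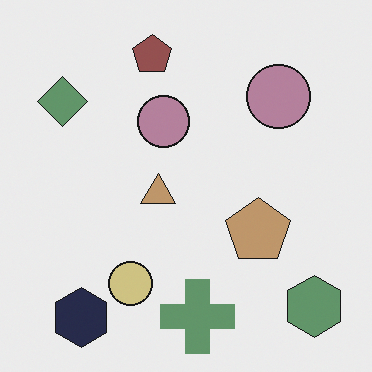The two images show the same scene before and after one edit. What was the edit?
This is the original image heavily desaturated.

All colors are more muted and greyish — a global saturation change.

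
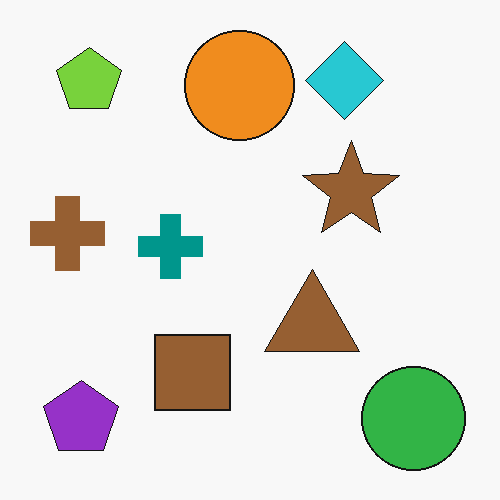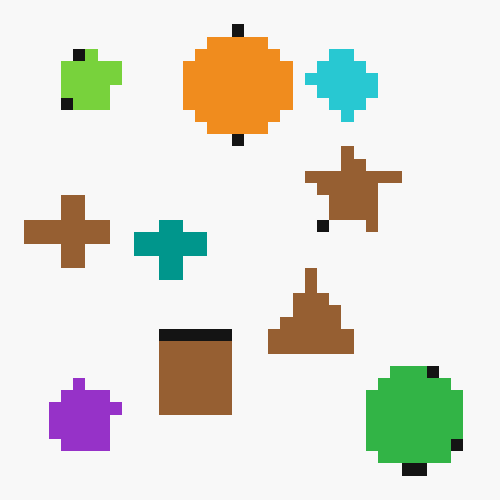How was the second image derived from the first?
The transformation is: coarsely pixelated.

Shapes are reduced to large square blocks; fine edges and outlines are lost — a downscale-then-upscale (mosaic) effect.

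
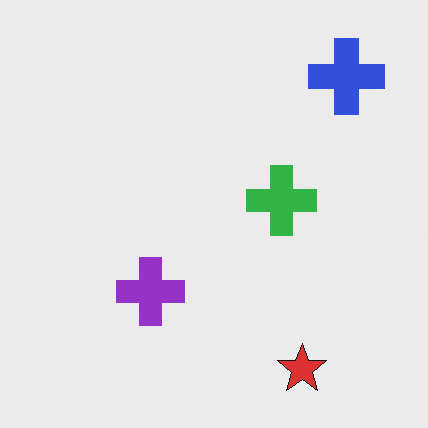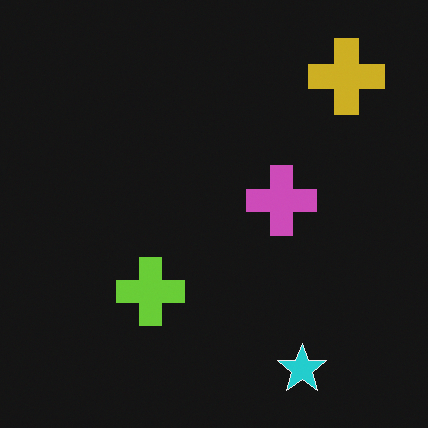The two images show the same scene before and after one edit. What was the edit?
The image was color-inverted (negative).

The light background has become dark and every shape's color is its complement — a photographic negative.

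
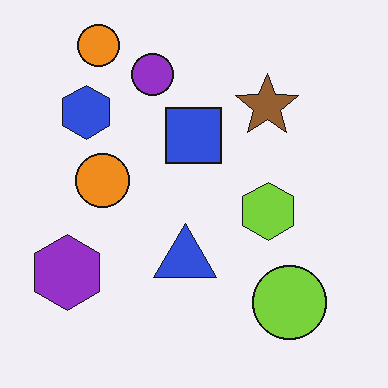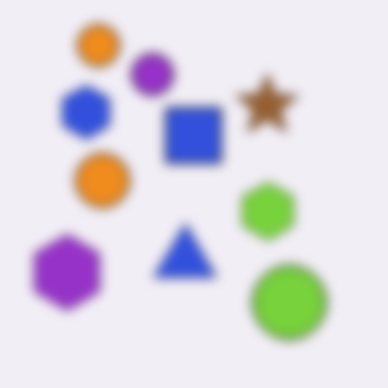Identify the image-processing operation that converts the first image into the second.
The transformation is: strongly gaussian-blurred.

Shape edges and outlines are uniformly softened across the whole image.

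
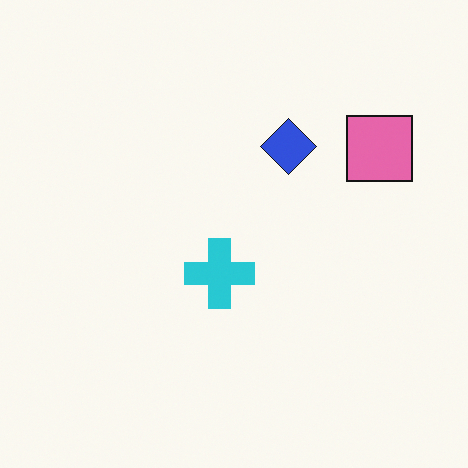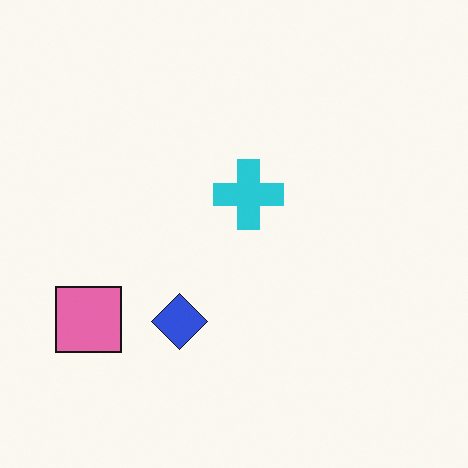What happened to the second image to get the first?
It was rotated 180°.

The pink square sits in the bottom-left of the second image and the top-right of the first — consistent with a whole-image 180° rotation.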